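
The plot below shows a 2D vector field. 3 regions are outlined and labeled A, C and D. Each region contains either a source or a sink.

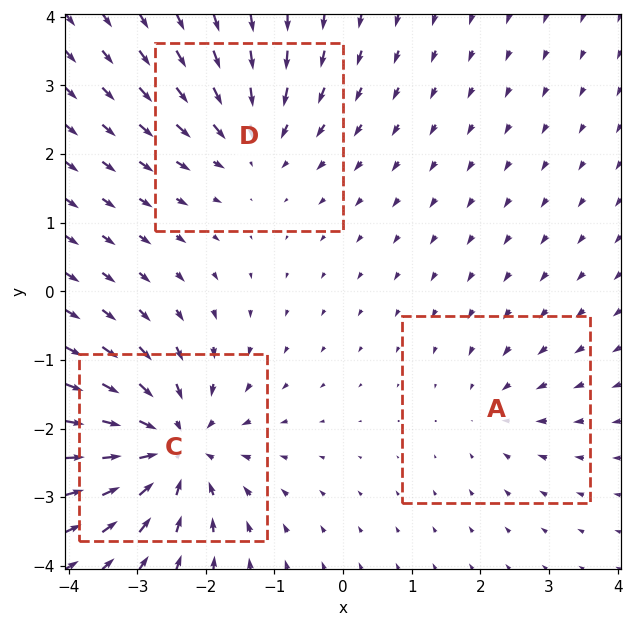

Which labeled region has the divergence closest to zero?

Divergence at each region's feature centre — A: about -2, C: about -5, D: about -3. Region A is closest to zero.

A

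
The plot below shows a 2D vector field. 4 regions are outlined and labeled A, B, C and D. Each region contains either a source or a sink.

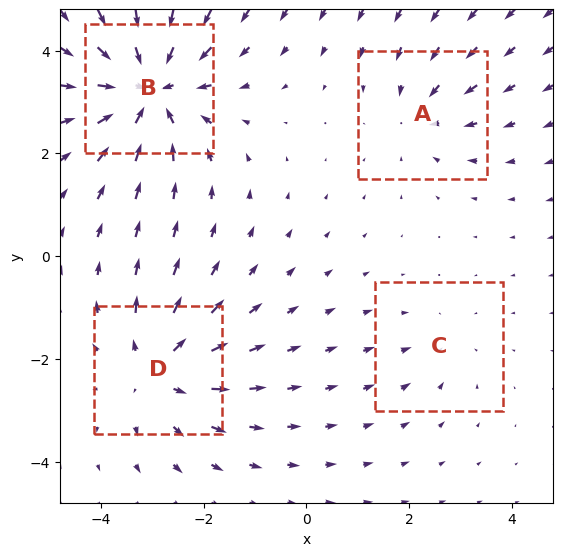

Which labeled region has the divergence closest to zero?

C

Divergence at each region's feature centre — A: about -3, B: about -6, C: about -2, D: about +4. Region C is closest to zero.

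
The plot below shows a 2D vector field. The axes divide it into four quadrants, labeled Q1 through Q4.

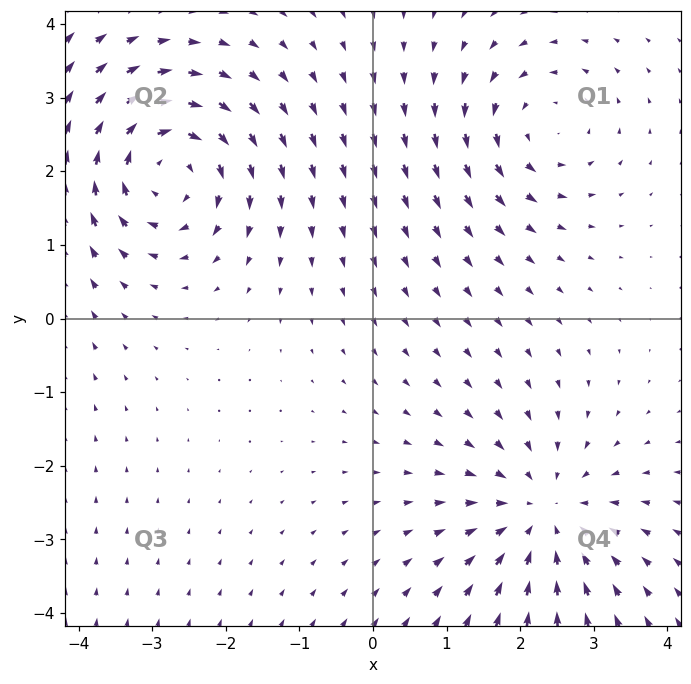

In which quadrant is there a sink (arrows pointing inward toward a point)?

Q4

The sink sits at approximately (2.3, -2.7), which lies in quadrant Q4. The divergence there is about -4, negative as expected for a sink.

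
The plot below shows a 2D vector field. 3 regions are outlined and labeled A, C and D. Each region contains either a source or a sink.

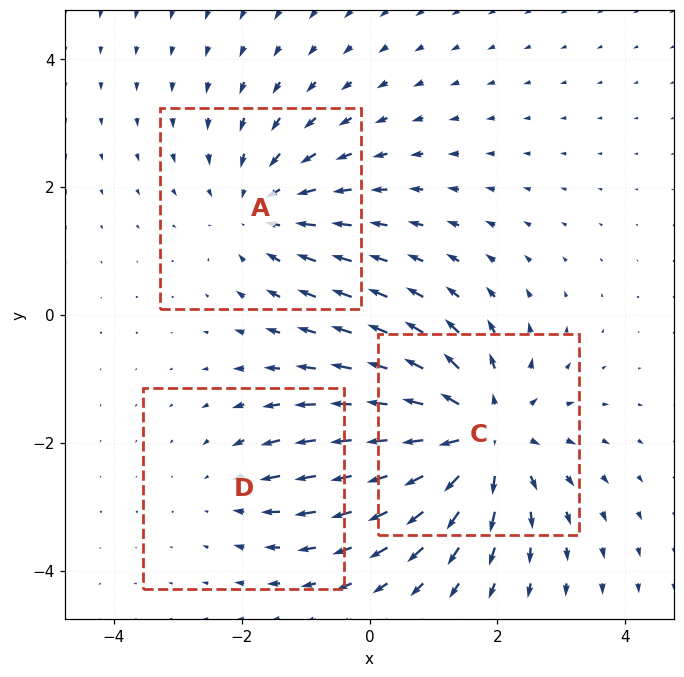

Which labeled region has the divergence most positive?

C

Divergence at each region's feature centre — A: about -3, C: about +4, D: about -2. Region C is most positive.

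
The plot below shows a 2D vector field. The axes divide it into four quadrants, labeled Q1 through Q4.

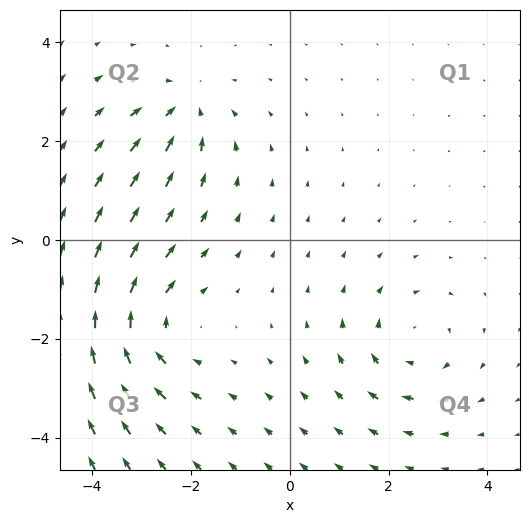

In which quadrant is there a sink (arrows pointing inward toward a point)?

The sink sits at approximately (-2.1, 2.7), which lies in quadrant Q2. The divergence there is about -3, negative as expected for a sink.

Q2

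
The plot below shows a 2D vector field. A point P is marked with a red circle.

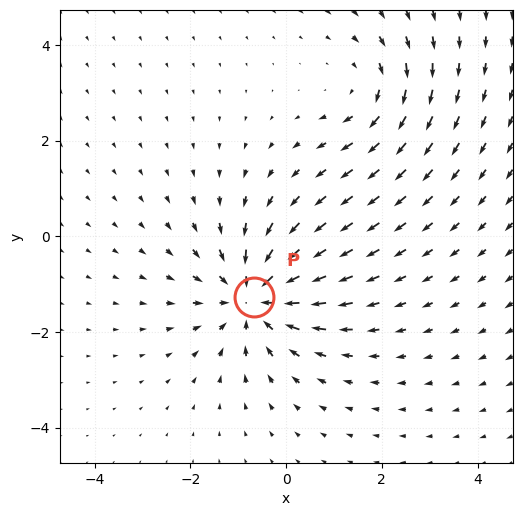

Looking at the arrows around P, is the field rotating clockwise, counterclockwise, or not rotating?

Near P at (-0.7, -1.3) the arrows show no circulation. The curl there is ≈0.

not rotating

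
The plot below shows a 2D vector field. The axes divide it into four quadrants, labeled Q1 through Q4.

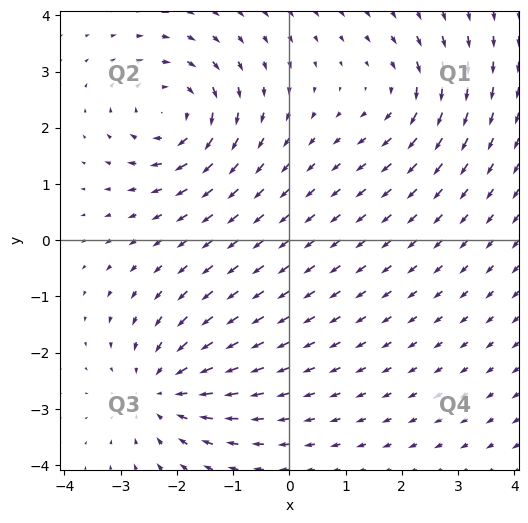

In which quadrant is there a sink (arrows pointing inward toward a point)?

Q3

The sink sits at approximately (-2.3, -2.7), which lies in quadrant Q3. The divergence there is about -4, negative as expected for a sink.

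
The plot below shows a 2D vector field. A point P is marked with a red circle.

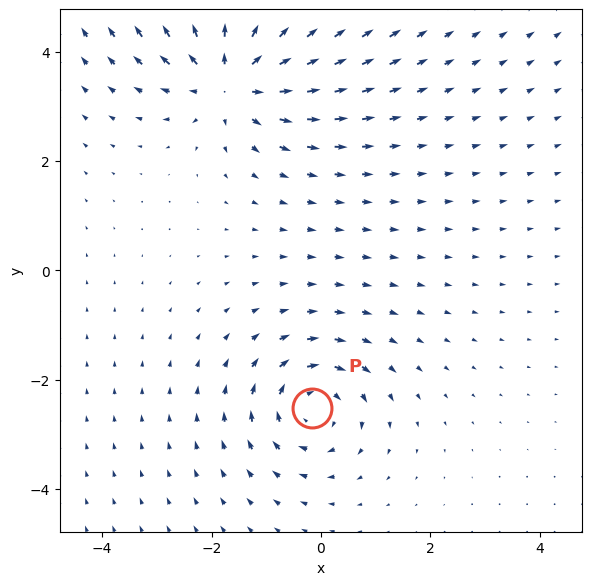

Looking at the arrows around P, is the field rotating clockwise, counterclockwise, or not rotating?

Near P at (-0.2, -2.5) the arrows circulate clockwise. The curl (z-component) there is about -3; negative curl means clockwise rotation.

clockwise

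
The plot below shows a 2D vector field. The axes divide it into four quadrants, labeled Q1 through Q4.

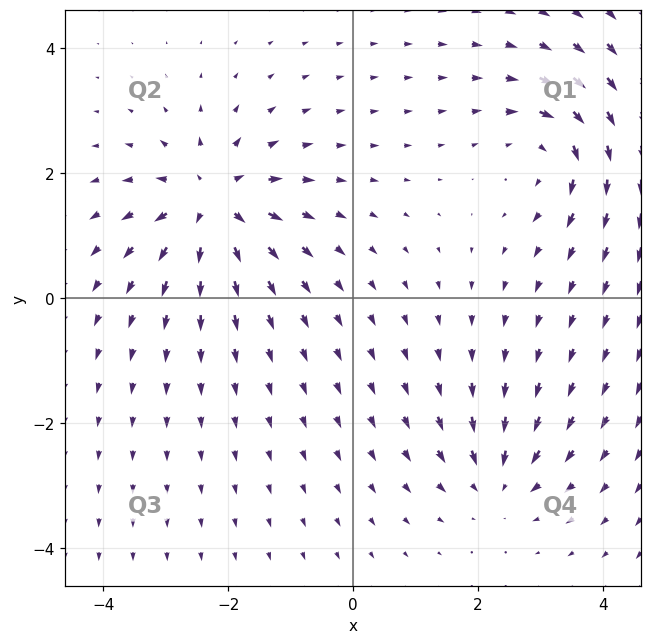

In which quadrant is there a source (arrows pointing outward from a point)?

Q2

The source sits at approximately (-2.3, 1.5), which lies in quadrant Q2. The divergence there is about +6, positive as expected for a source.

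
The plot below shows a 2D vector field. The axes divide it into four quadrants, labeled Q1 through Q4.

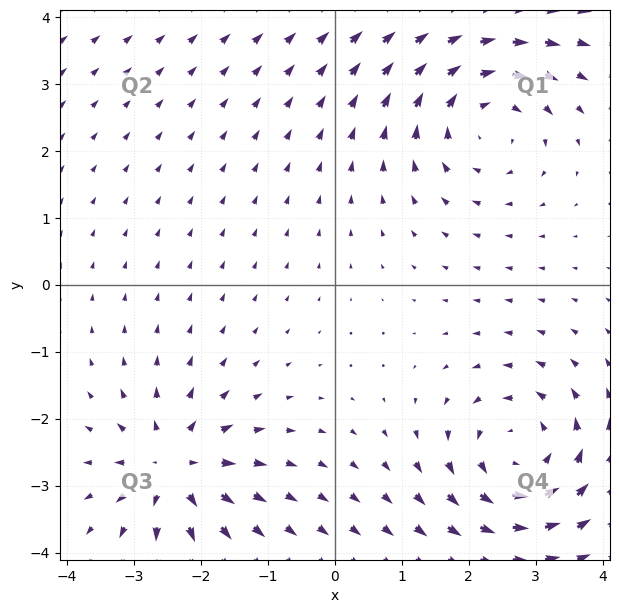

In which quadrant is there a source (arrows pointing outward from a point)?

The source sits at approximately (-2.4, -2.7), which lies in quadrant Q3. The divergence there is about +5, positive as expected for a source.

Q3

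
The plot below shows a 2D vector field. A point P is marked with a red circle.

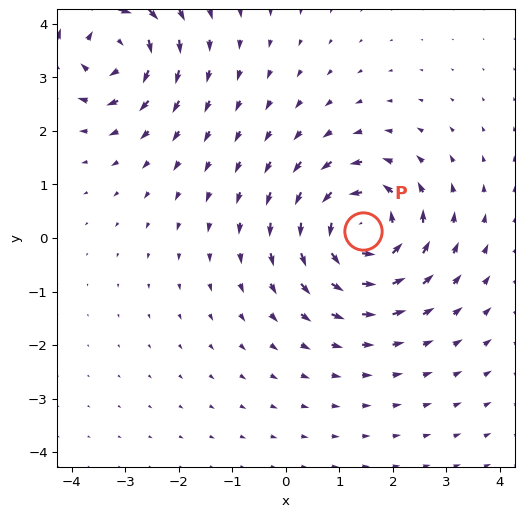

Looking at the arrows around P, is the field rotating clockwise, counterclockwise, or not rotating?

counterclockwise

Near P at (1.4, 0.1) the arrows circulate counterclockwise. The curl (z-component) there is about +4; positive curl means counterclockwise rotation.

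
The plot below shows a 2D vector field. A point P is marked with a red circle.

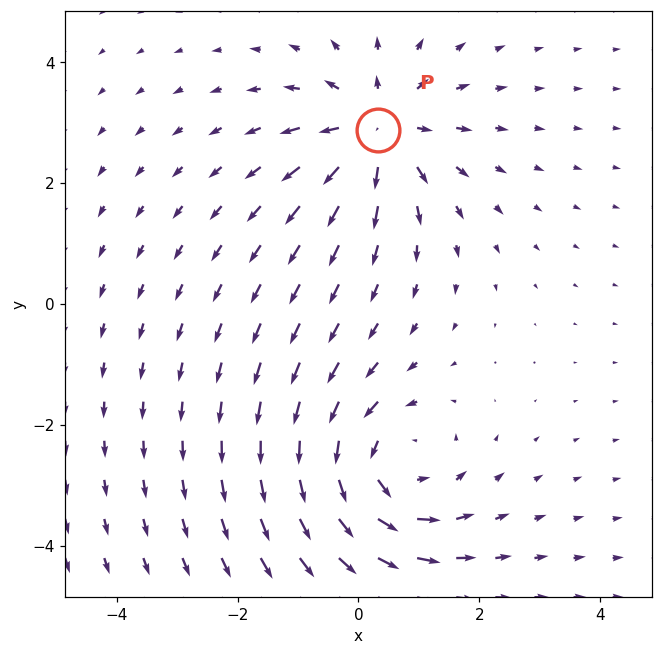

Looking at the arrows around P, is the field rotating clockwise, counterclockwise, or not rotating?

Near P at (0.3, 2.9) the arrows show no circulation. The curl there is ≈0.

not rotating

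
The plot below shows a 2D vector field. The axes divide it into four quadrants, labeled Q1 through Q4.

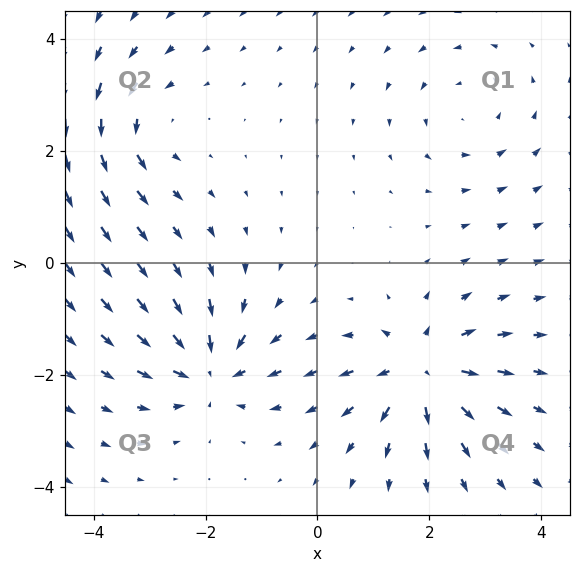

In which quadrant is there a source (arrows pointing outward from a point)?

Q4

The source sits at approximately (1.9, -1.9), which lies in quadrant Q4. The divergence there is about +5, positive as expected for a source.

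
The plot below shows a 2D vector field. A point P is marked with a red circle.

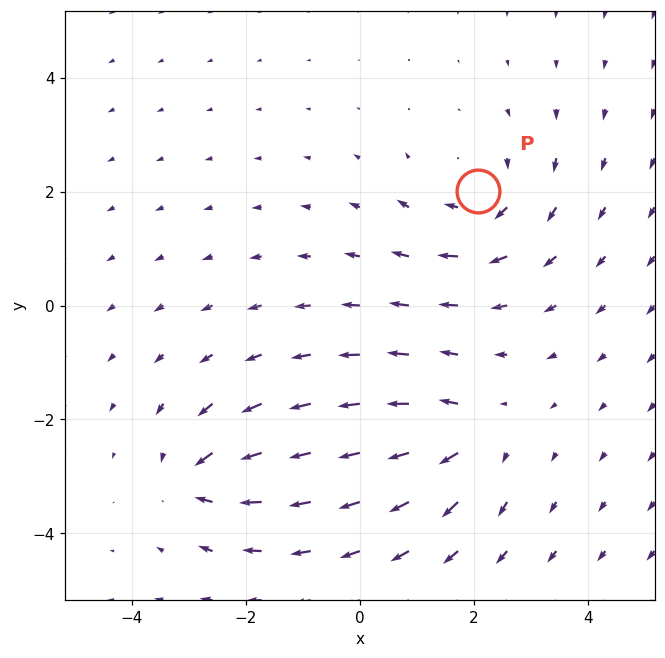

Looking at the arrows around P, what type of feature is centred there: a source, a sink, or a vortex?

vortex

At P (2.1, 2.0) the arrows circulate clockwise. Divergence ≈0, curl about -3 — near-zero divergence with nonzero curl is a vortex.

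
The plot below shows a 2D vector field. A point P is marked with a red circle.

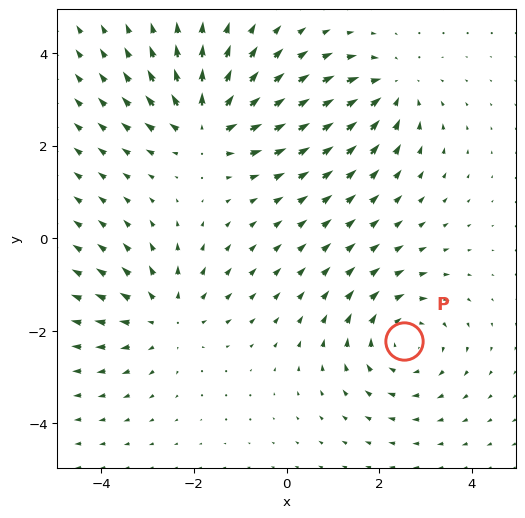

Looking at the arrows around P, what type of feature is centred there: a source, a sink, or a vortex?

At P (2.5, -2.2) the arrows circulate clockwise. Divergence ≈0, curl about -3 — near-zero divergence with nonzero curl is a vortex.

vortex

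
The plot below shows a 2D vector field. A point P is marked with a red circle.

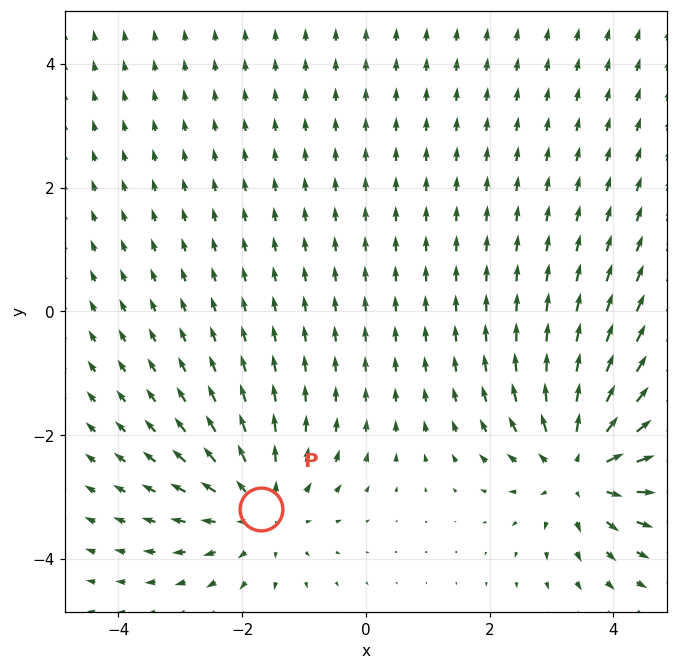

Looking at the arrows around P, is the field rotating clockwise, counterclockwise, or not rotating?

not rotating

Near P at (-1.7, -3.2) the arrows show no circulation. The curl there is ≈0.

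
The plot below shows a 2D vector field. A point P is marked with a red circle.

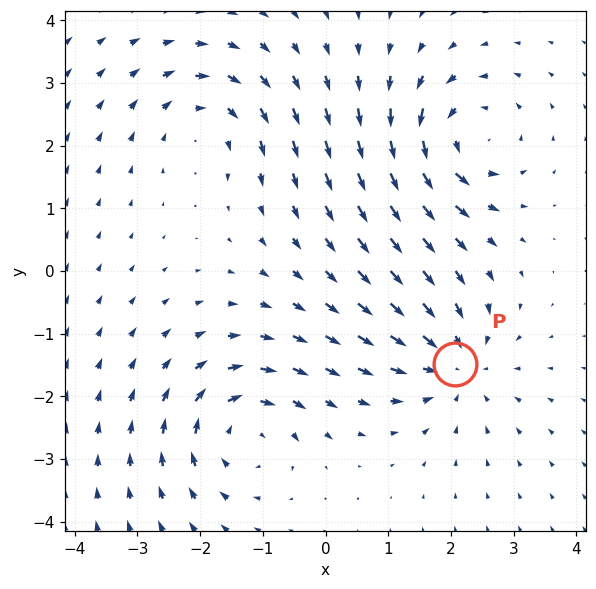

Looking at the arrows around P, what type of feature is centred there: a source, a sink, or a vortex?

sink

At P (2.1, -1.5) the arrows converge inward. Divergence about -5, curl ≈0 — negative divergence with near-zero curl is a sink.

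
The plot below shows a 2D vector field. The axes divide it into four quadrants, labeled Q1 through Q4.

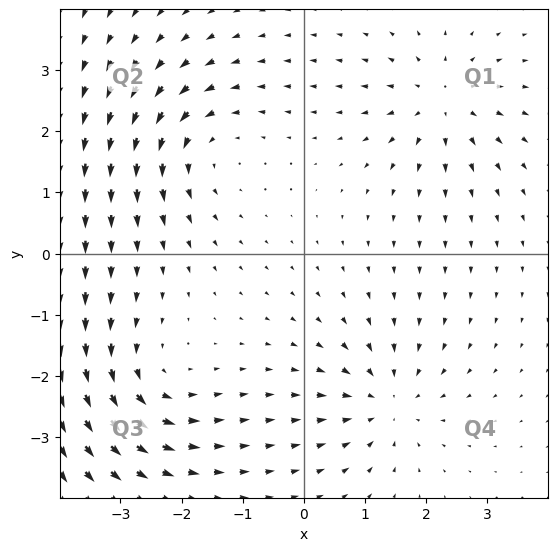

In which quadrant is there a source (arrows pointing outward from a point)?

Q1

The source sits at approximately (2.3, 2.5), which lies in quadrant Q1. The divergence there is about +5, positive as expected for a source.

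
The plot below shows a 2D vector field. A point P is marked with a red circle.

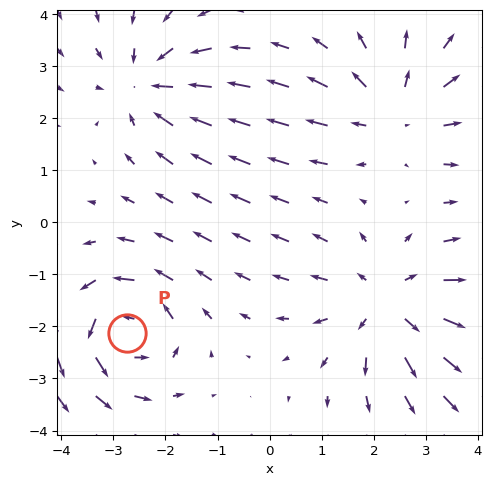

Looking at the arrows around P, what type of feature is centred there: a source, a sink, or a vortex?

vortex

At P (-2.7, -2.1) the arrows circulate counterclockwise. Divergence ≈0, curl about +5 — near-zero divergence with nonzero curl is a vortex.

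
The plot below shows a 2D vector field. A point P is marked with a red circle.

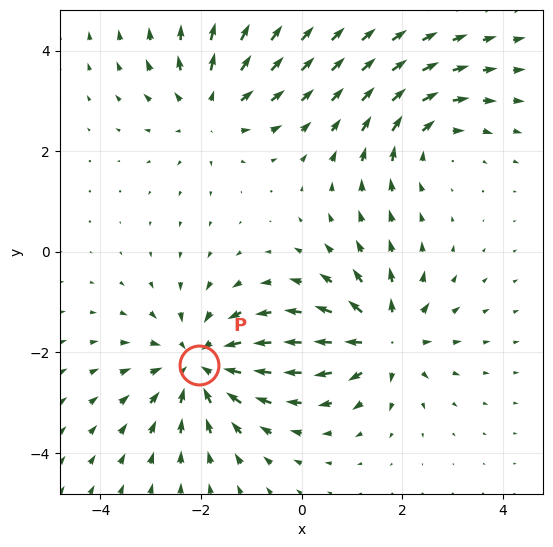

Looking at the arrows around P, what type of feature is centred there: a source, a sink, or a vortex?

At P (-2.0, -2.2) the arrows converge inward. Divergence about -4, curl ≈0 — negative divergence with near-zero curl is a sink.

sink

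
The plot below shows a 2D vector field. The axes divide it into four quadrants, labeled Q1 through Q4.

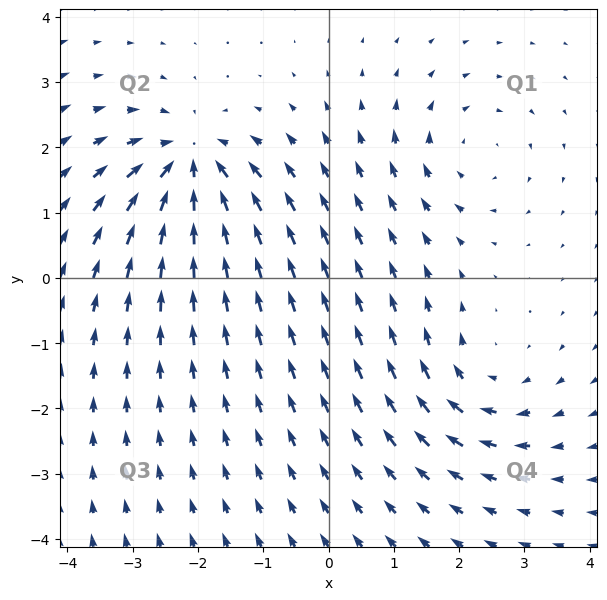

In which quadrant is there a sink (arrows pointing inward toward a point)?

Q2

The sink sits at approximately (-2.1, 1.7), which lies in quadrant Q2. The divergence there is about -5, negative as expected for a sink.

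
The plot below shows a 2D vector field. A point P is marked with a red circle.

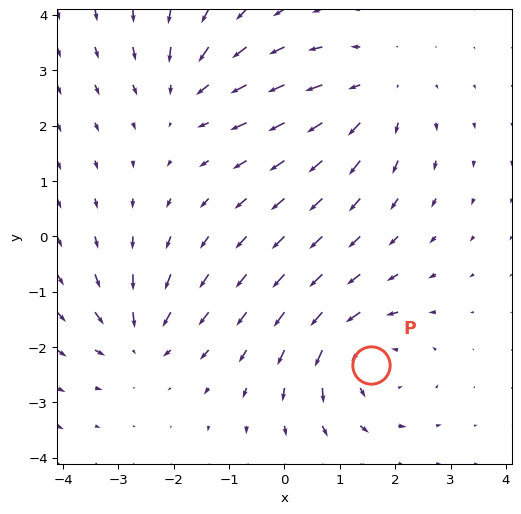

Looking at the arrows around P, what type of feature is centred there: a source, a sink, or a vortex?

At P (1.6, -2.3) the arrows circulate counterclockwise. Divergence ≈0, curl about +5 — near-zero divergence with nonzero curl is a vortex.

vortex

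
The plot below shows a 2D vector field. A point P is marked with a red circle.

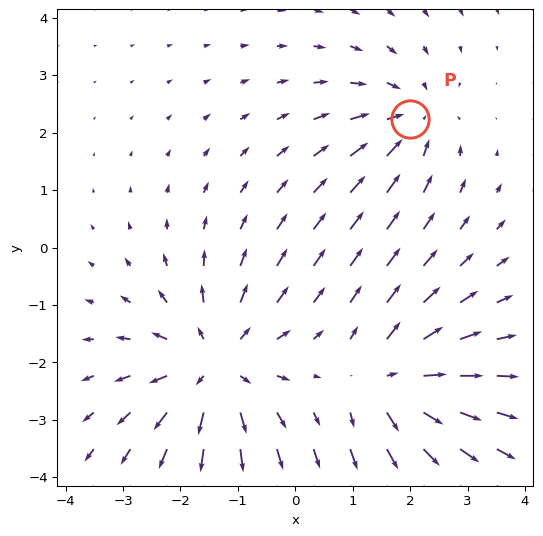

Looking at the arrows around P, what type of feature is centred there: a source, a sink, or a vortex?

At P (2.0, 2.2) the arrows converge inward. Divergence about -3, curl ≈0 — negative divergence with near-zero curl is a sink.

sink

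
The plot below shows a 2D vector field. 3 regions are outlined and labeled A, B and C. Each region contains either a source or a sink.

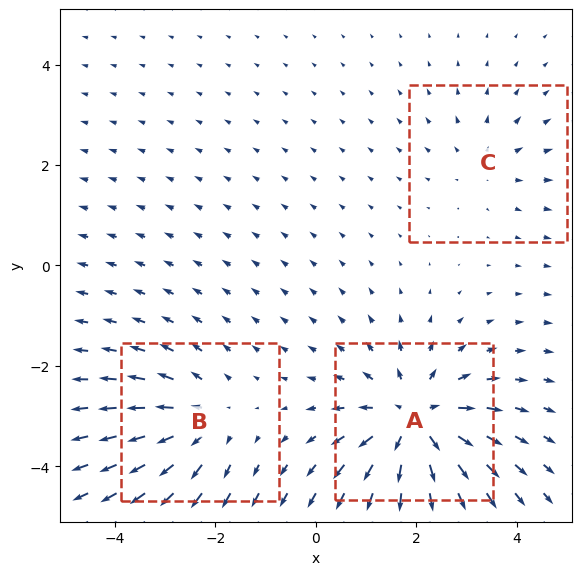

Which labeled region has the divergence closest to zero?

C

Divergence at each region's feature centre — A: about +5, B: about +3, C: about +2. Region C is closest to zero.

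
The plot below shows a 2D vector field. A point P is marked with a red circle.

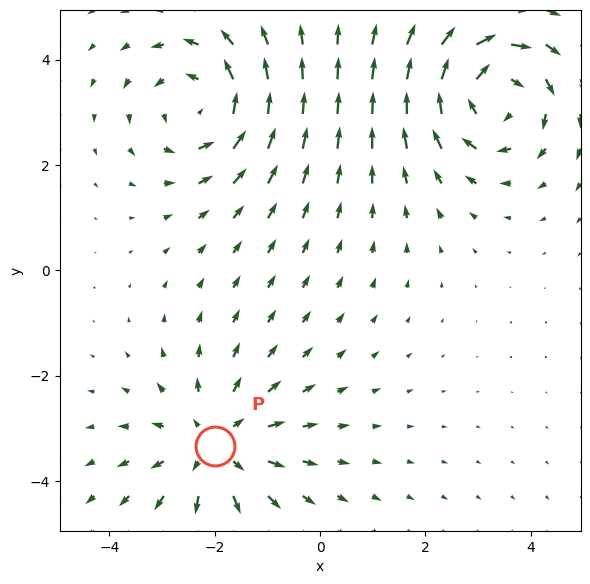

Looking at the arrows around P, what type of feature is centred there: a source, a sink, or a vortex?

At P (-2.0, -3.3) the arrows spread outward. Divergence about +3, curl ≈0 — positive divergence with near-zero curl is a source.

source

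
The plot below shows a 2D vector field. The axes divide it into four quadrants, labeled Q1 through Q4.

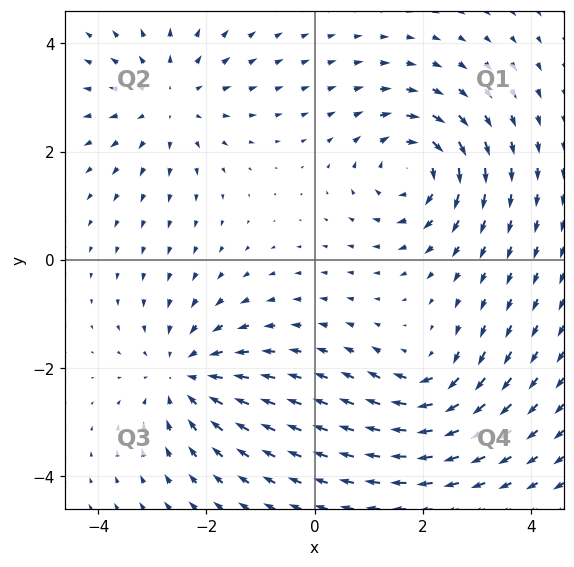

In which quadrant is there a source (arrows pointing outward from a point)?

The source sits at approximately (-2.7, 2.9), which lies in quadrant Q2. The divergence there is about +4, positive as expected for a source.

Q2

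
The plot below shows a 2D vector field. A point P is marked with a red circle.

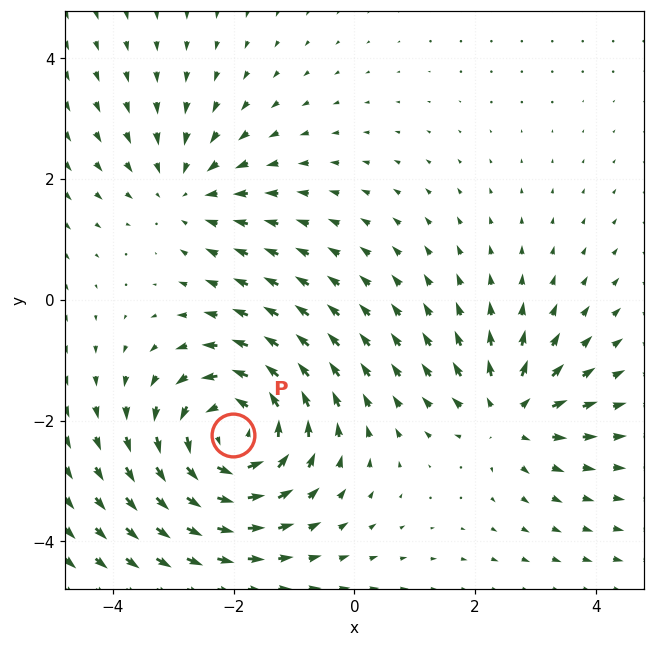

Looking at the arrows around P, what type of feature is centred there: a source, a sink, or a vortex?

At P (-2.0, -2.2) the arrows circulate counterclockwise. Divergence ≈0, curl about +5 — near-zero divergence with nonzero curl is a vortex.

vortex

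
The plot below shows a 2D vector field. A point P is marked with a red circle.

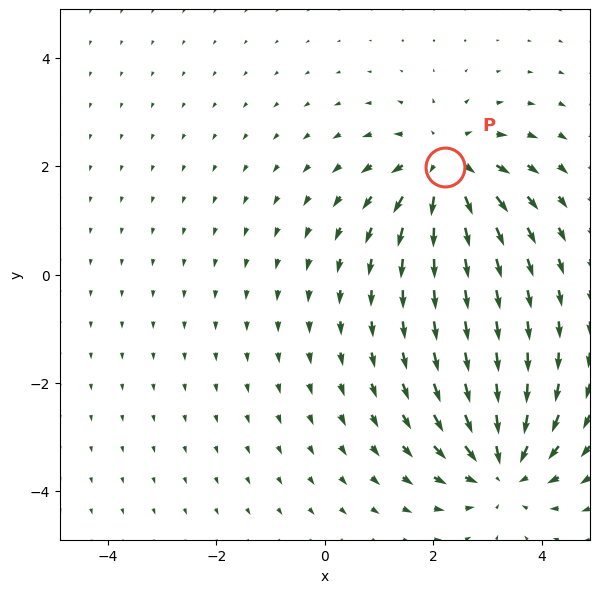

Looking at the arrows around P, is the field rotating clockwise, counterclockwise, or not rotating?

Near P at (2.2, 2.0) the arrows show no circulation. The curl there is ≈0.

not rotating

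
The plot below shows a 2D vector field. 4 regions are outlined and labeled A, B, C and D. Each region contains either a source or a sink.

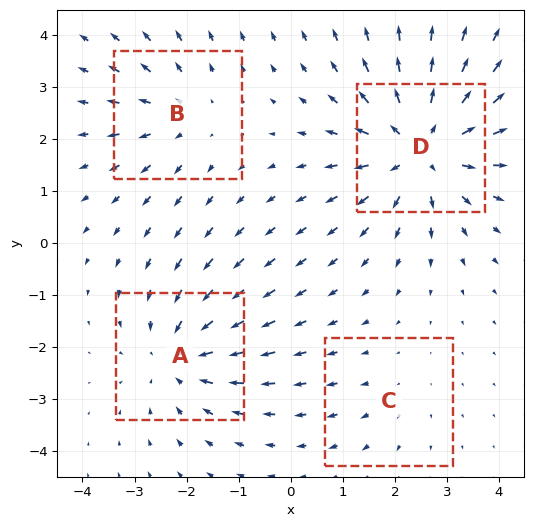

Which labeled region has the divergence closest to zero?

Divergence at each region's feature centre — A: about -4, B: about +3, C: about +2, D: about +6. Region C is closest to zero.

C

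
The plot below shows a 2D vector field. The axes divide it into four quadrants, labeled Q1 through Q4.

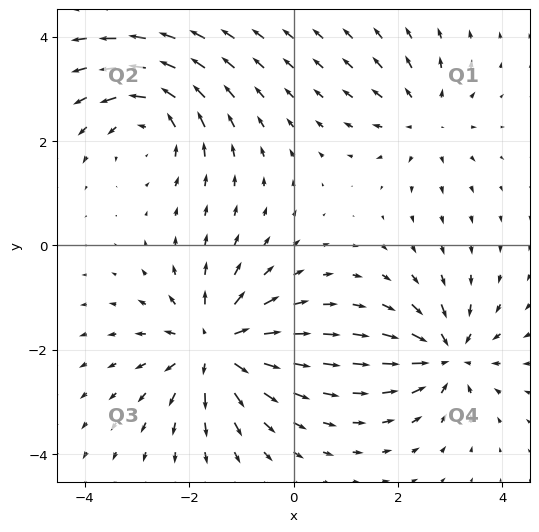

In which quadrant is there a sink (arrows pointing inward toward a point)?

Q4

The sink sits at approximately (2.9, -2.1), which lies in quadrant Q4. The divergence there is about -5, negative as expected for a sink.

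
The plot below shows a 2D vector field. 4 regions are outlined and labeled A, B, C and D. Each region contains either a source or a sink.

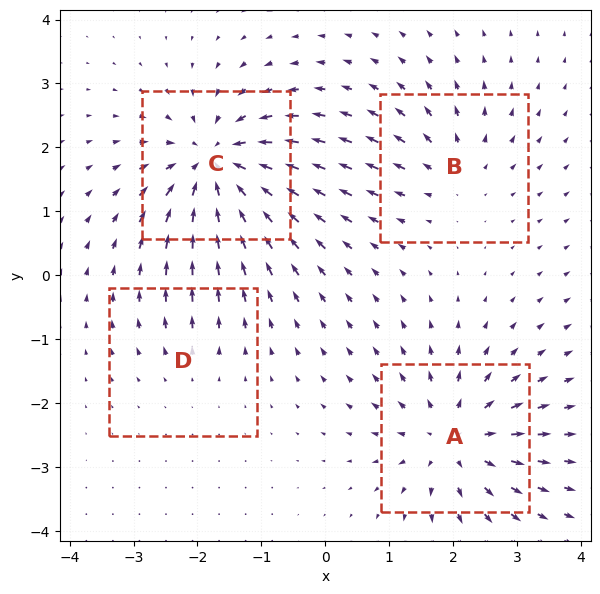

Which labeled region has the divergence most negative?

Divergence at each region's feature centre — A: about +6, B: about +4, C: about -8, D: about +2. Region C is most negative.

C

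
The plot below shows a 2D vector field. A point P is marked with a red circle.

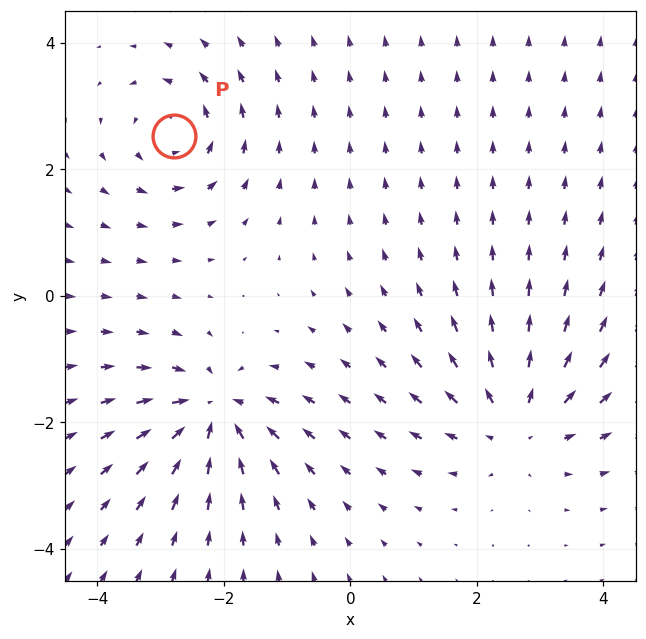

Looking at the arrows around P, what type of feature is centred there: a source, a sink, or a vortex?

vortex

At P (-2.8, 2.5) the arrows circulate counterclockwise. Divergence ≈0, curl about +5 — near-zero divergence with nonzero curl is a vortex.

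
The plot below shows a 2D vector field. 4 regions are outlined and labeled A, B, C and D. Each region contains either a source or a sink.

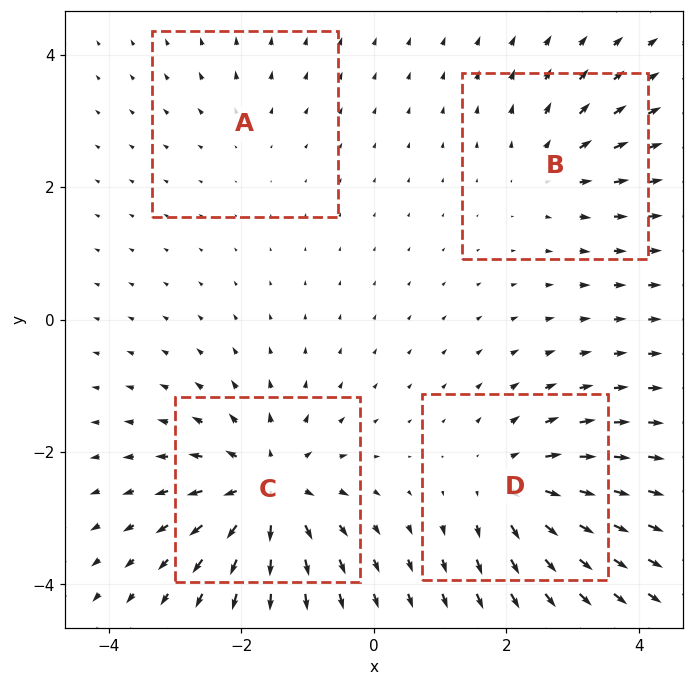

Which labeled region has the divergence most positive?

C

Divergence at each region's feature centre — A: about +2, B: about +4, C: about +7, D: about +6. Region C is most positive.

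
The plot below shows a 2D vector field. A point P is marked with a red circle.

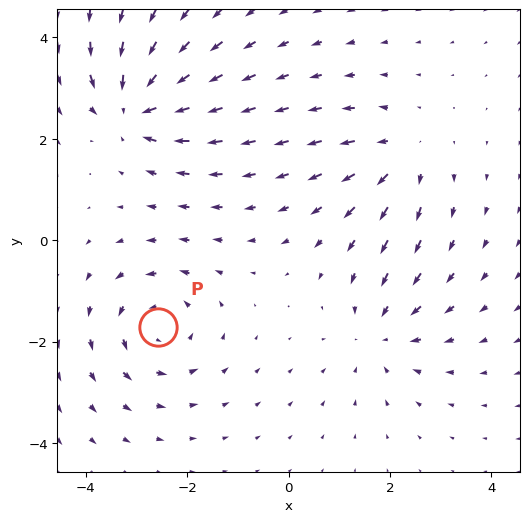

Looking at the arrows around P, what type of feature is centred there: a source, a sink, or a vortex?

vortex

At P (-2.6, -1.7) the arrows circulate counterclockwise. Divergence ≈0, curl about +5 — near-zero divergence with nonzero curl is a vortex.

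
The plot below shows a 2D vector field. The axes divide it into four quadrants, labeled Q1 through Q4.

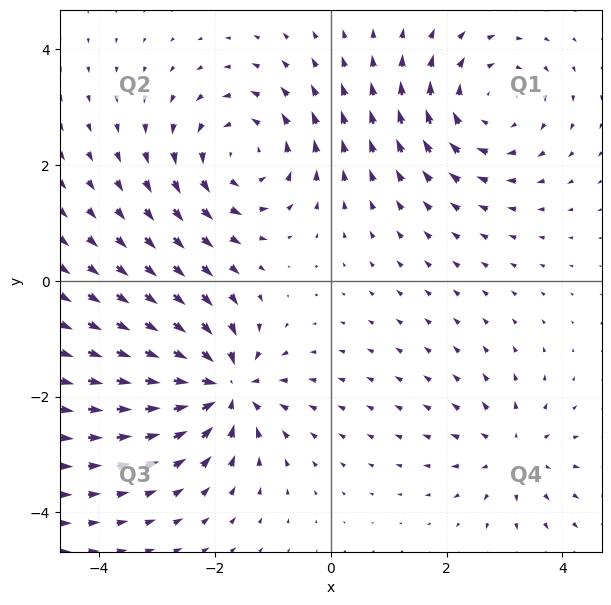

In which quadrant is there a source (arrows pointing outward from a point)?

The source sits at approximately (3.1, -3.0), which lies in quadrant Q4. The divergence there is about +4, positive as expected for a source.

Q4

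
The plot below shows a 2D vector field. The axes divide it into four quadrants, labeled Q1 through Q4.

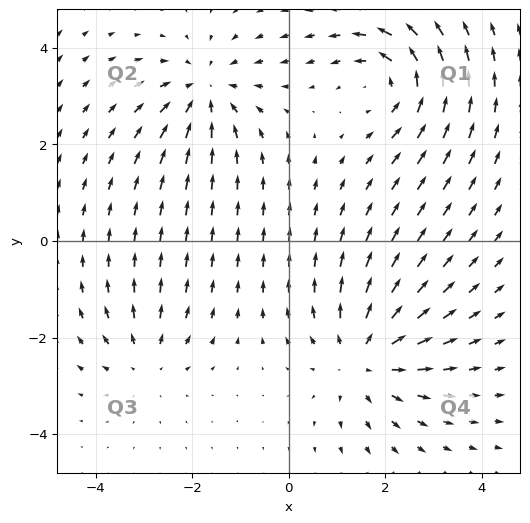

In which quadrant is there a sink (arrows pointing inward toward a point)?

Q2

The sink sits at approximately (-1.7, 3.1), which lies in quadrant Q2. The divergence there is about -4, negative as expected for a sink.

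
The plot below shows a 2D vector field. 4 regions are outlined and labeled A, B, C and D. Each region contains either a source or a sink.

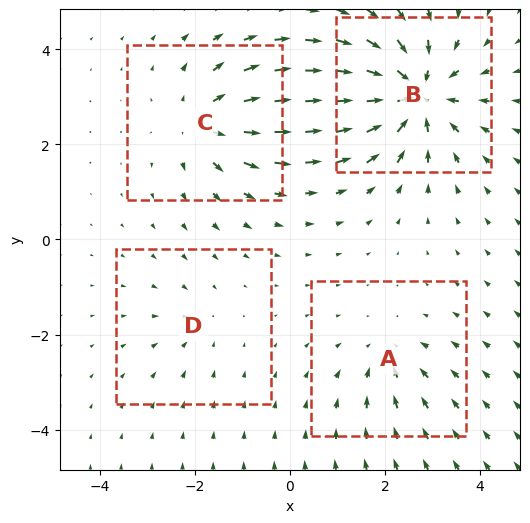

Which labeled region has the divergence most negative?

Divergence at each region's feature centre — A: about -3, B: about -8, C: about +5, D: about -2. Region B is most negative.

B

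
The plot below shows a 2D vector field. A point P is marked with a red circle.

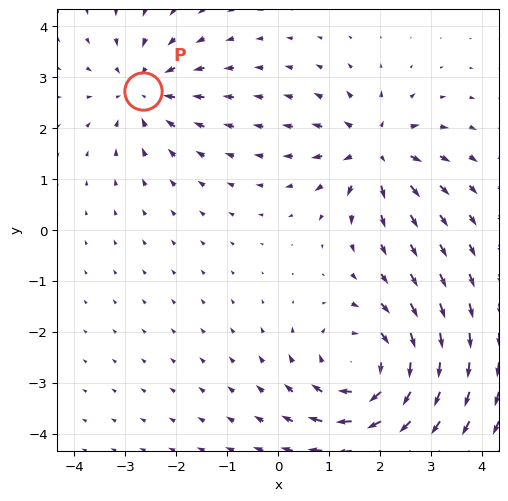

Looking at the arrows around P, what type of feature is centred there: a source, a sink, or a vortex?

sink

At P (-2.7, 2.7) the arrows converge inward. Divergence about -3, curl ≈0 — negative divergence with near-zero curl is a sink.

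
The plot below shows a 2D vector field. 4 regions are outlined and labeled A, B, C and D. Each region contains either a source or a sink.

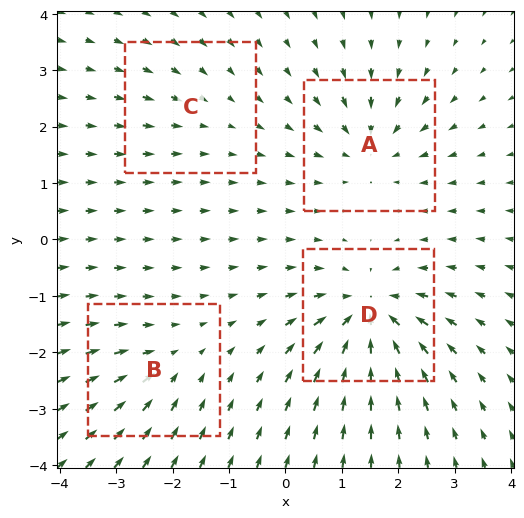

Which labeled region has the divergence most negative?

D

Divergence at each region's feature centre — A: about -6, B: about -4, C: about -2, D: about -9. Region D is most negative.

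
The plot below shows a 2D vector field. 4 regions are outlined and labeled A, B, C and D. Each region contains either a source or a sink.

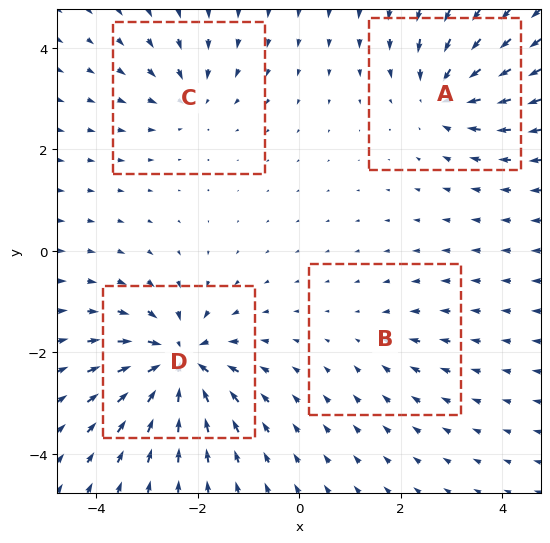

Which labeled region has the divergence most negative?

D

Divergence at each region's feature centre — A: about -6, B: about -2, C: about -4, D: about -9. Region D is most negative.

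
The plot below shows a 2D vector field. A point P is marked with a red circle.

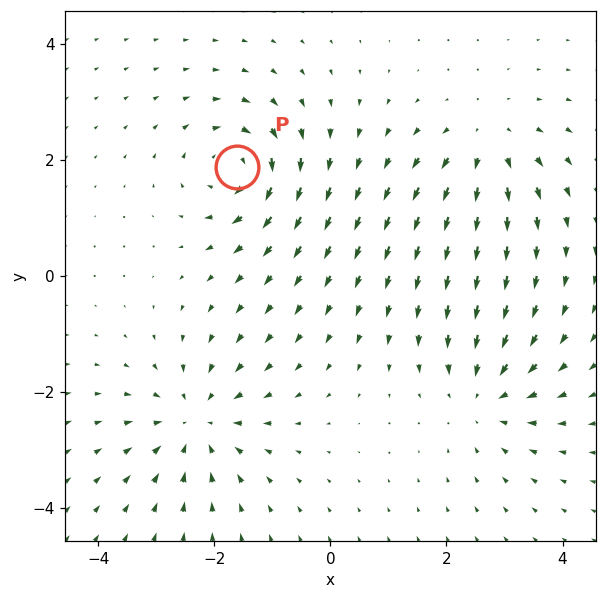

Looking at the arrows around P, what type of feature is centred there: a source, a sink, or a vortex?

vortex

At P (-1.6, 1.9) the arrows circulate clockwise. Divergence ≈0, curl about -5 — near-zero divergence with nonzero curl is a vortex.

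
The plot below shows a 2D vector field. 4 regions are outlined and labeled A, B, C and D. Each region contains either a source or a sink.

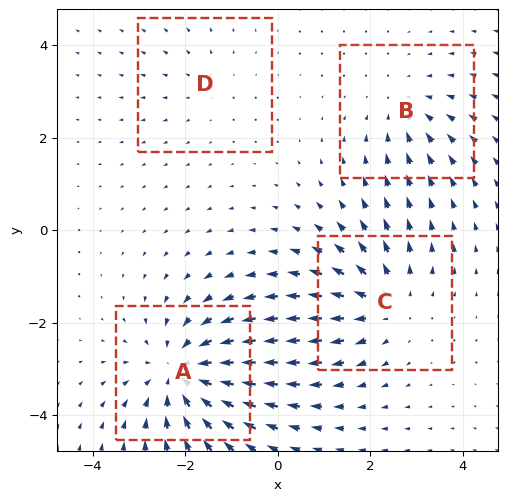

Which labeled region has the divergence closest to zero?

Divergence at each region's feature centre — A: about -6, B: about -3, C: about +4, D: about +2. Region D is closest to zero.

D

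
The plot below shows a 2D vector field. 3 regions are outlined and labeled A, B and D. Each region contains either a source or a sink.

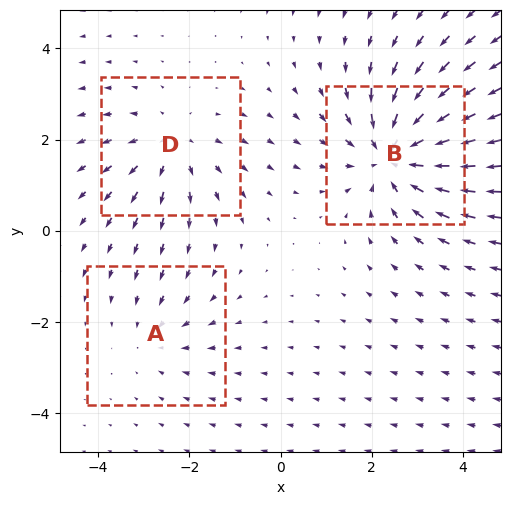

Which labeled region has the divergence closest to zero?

Divergence at each region's feature centre — A: about -2, B: about -5, D: about +3. Region A is closest to zero.

A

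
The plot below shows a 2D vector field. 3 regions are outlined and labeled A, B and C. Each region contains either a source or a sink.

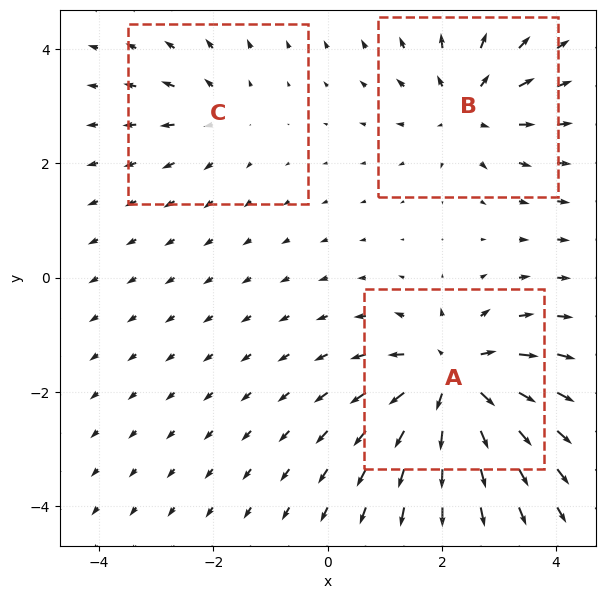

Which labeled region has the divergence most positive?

A

Divergence at each region's feature centre — A: about +6, B: about +4, C: about +2. Region A is most positive.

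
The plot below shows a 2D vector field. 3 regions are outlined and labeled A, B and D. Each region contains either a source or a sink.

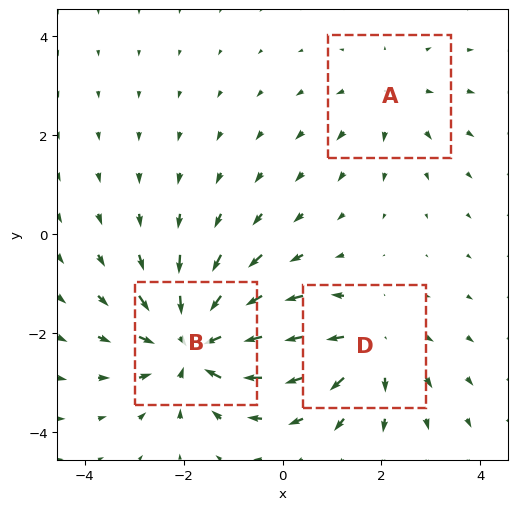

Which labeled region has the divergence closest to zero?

A

Divergence at each region's feature centre — A: about +2, B: about -4, D: about +3. Region A is closest to zero.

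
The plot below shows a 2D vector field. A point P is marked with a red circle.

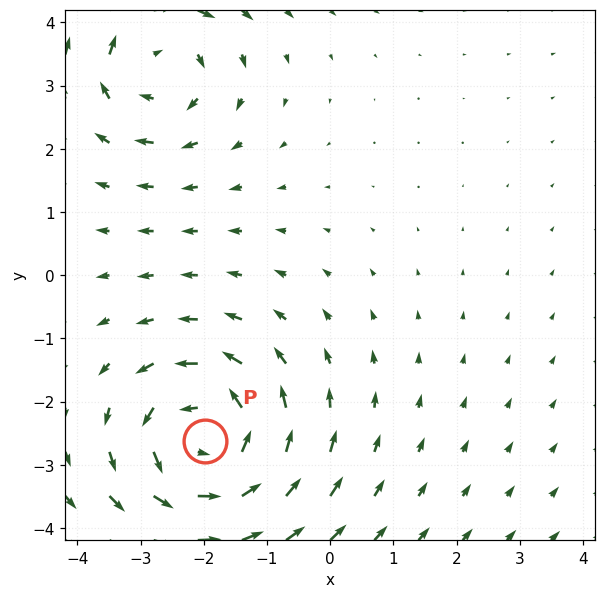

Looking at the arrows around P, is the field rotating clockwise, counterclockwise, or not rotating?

counterclockwise

Near P at (-2.0, -2.6) the arrows circulate counterclockwise. The curl (z-component) there is about +4; positive curl means counterclockwise rotation.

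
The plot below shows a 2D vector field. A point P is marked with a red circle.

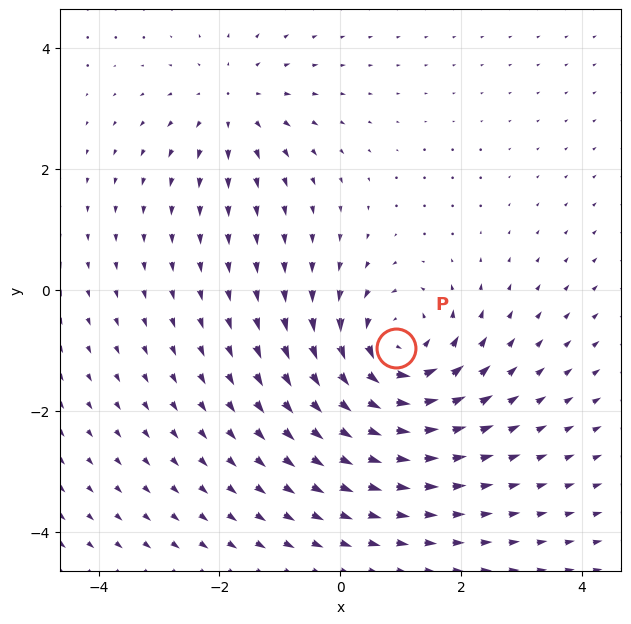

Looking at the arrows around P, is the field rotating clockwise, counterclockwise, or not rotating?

counterclockwise

Near P at (0.9, -1.0) the arrows circulate counterclockwise. The curl (z-component) there is about +5; positive curl means counterclockwise rotation.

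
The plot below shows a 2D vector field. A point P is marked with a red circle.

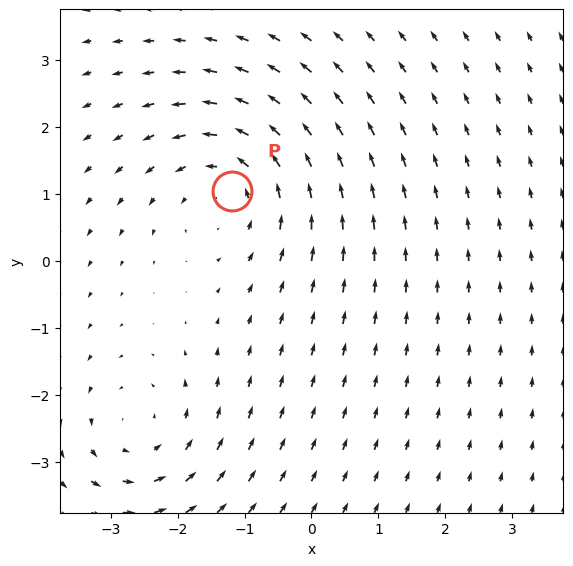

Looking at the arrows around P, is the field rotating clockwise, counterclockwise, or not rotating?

Near P at (-1.2, 1.0) the arrows circulate counterclockwise. The curl (z-component) there is about +3; positive curl means counterclockwise rotation.

counterclockwise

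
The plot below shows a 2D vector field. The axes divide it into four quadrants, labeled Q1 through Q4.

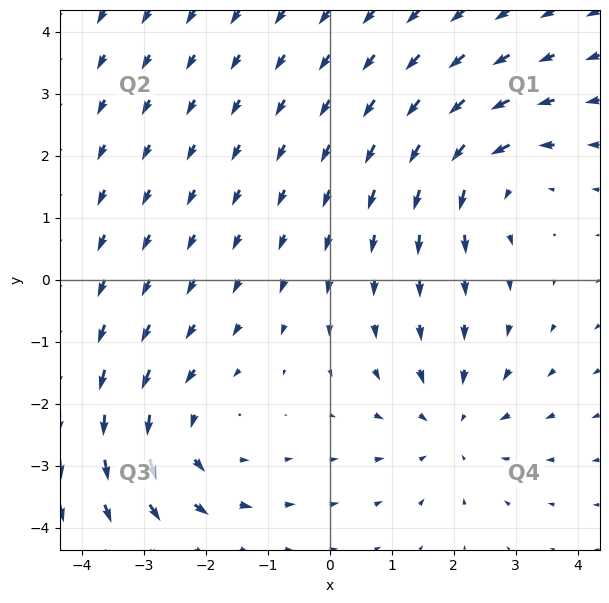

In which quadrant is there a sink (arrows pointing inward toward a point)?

The sink sits at approximately (2.0, -2.3), which lies in quadrant Q4. The divergence there is about -2, negative as expected for a sink.

Q4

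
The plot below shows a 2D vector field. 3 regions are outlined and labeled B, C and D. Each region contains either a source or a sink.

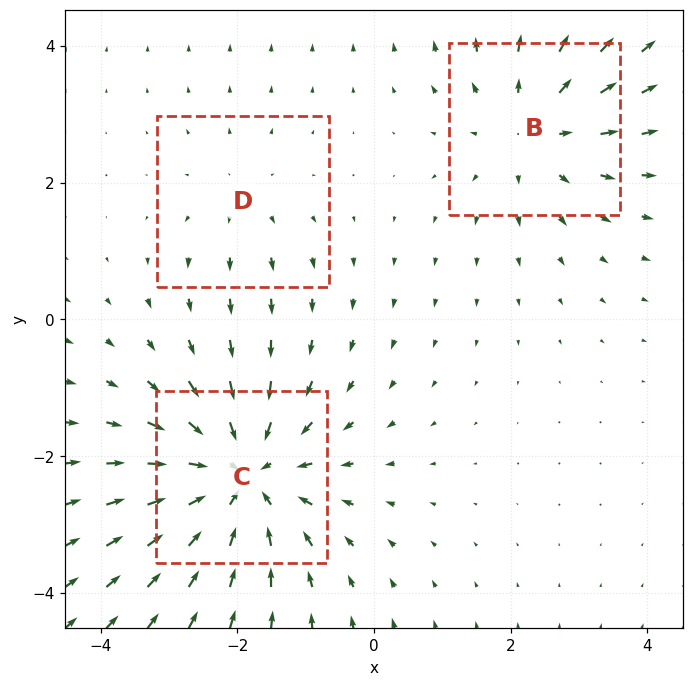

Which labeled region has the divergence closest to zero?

Divergence at each region's feature centre — B: about +3, C: about -4, D: about +2. Region D is closest to zero.

D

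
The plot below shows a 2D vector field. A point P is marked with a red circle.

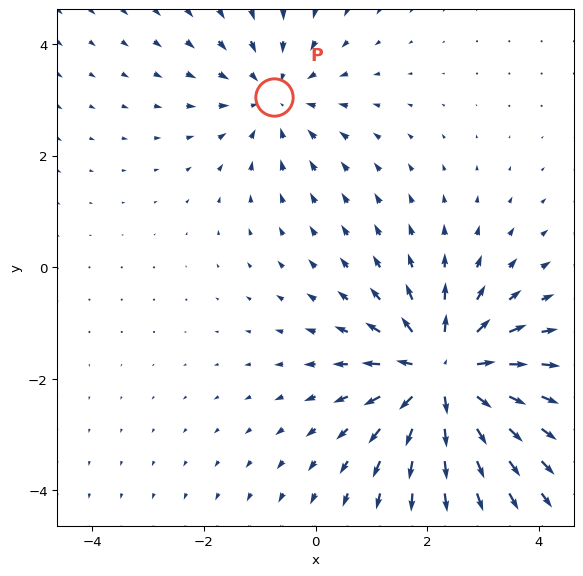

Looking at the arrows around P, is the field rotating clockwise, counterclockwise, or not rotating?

not rotating

Near P at (-0.7, 3.1) the arrows show no circulation. The curl there is ≈0.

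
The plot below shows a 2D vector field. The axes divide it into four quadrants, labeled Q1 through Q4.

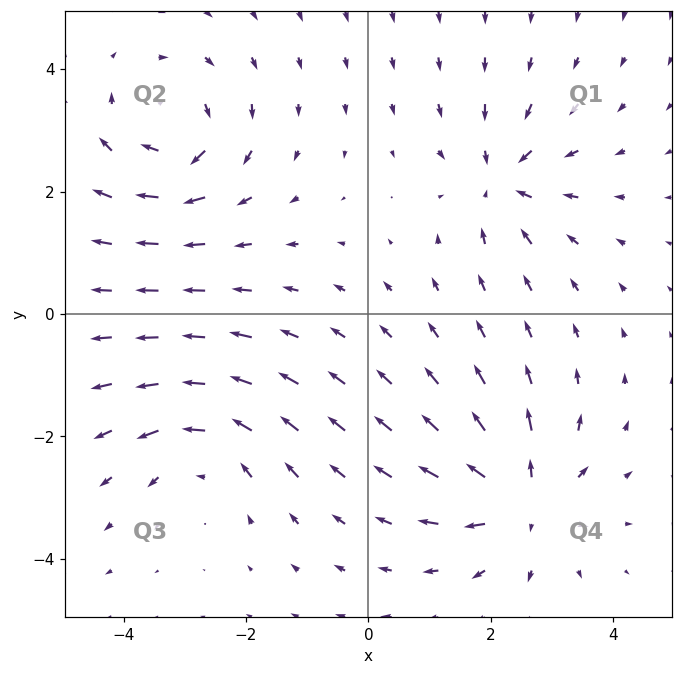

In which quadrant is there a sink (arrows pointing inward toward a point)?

Q1

The sink sits at approximately (2.2, 2.2), which lies in quadrant Q1. The divergence there is about -5, negative as expected for a sink.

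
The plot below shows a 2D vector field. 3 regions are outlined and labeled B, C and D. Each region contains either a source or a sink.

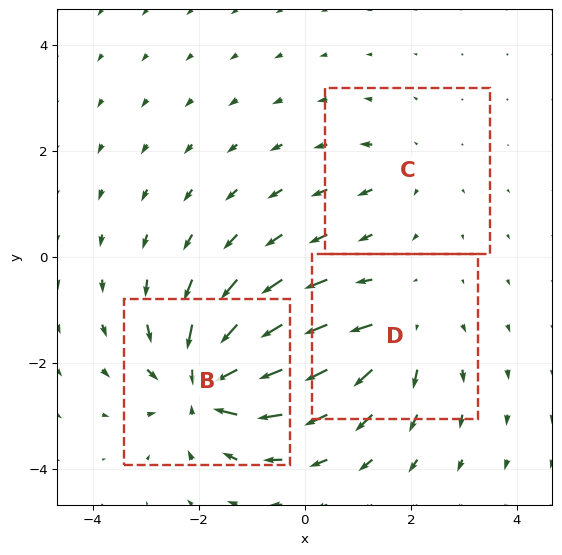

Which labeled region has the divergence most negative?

B

Divergence at each region's feature centre — B: about -5, C: about +2, D: about +3. Region B is most negative.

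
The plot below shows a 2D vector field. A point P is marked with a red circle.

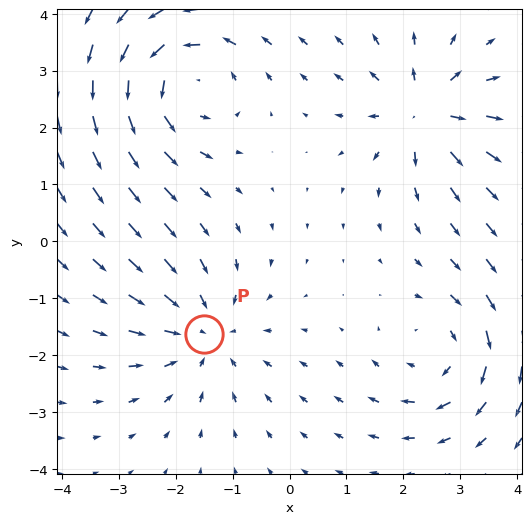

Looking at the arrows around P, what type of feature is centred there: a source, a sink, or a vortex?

At P (-1.5, -1.6) the arrows converge inward. Divergence about -4, curl ≈0 — negative divergence with near-zero curl is a sink.

sink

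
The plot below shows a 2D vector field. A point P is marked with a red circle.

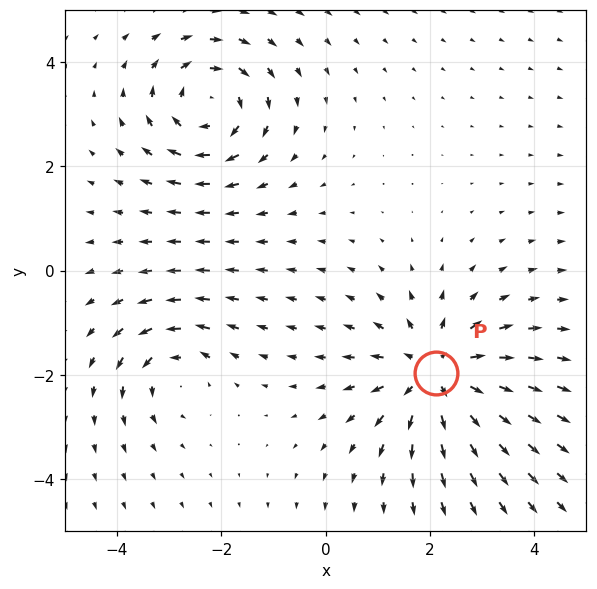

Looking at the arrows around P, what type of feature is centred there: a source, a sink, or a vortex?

At P (2.1, -2.0) the arrows spread outward. Divergence about +5, curl ≈0 — positive divergence with near-zero curl is a source.

source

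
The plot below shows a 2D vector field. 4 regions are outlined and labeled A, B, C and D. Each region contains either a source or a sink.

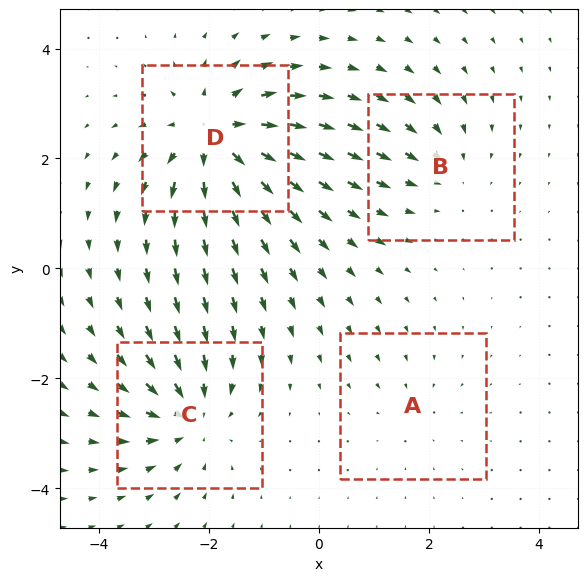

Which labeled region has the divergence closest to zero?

Divergence at each region's feature centre — A: about -2, B: about -3, C: about -5, D: about +7. Region A is closest to zero.

A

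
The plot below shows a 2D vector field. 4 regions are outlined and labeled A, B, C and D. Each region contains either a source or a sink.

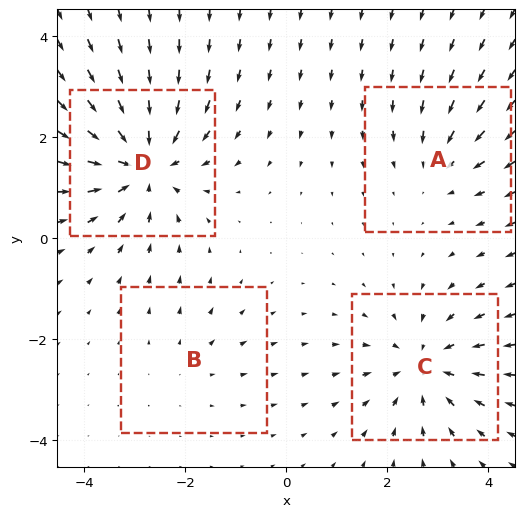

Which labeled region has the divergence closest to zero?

Divergence at each region's feature centre — A: about -3, B: about +2, C: about -5, D: about -6. Region B is closest to zero.

B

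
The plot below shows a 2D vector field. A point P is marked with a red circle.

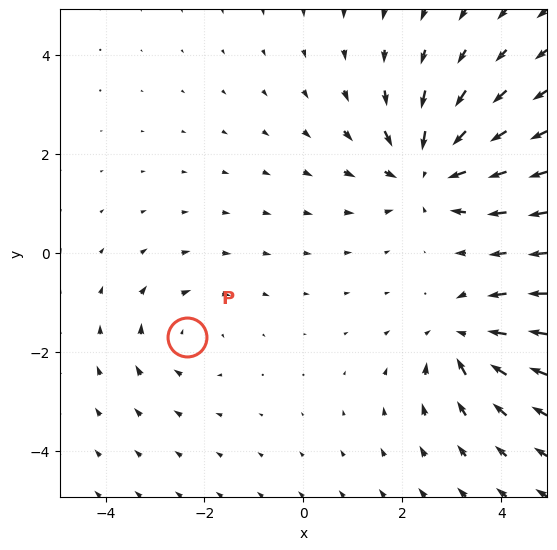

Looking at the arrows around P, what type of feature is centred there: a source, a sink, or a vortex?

vortex

At P (-2.3, -1.7) the arrows circulate clockwise. Divergence ≈0, curl about -3 — near-zero divergence with nonzero curl is a vortex.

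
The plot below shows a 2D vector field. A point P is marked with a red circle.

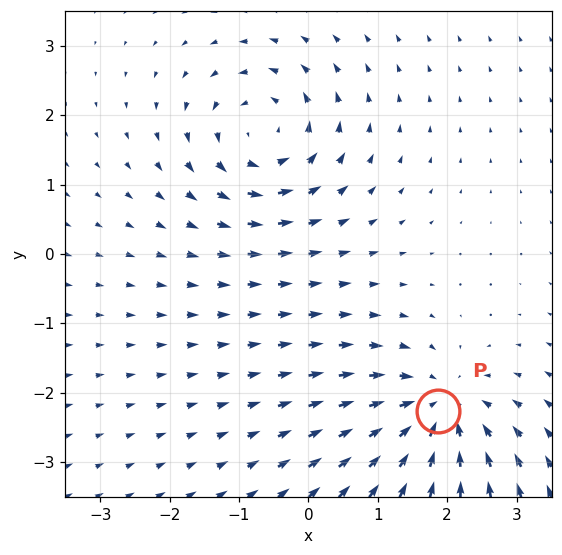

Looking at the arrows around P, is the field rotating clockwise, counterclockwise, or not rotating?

not rotating

Near P at (1.9, -2.3) the arrows show no circulation. The curl there is ≈0.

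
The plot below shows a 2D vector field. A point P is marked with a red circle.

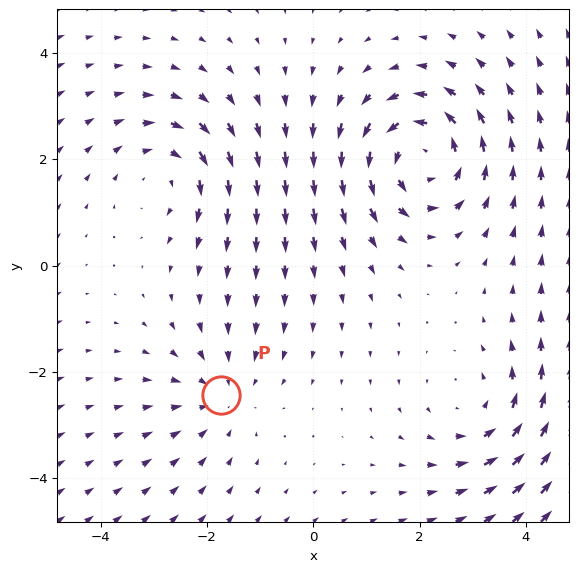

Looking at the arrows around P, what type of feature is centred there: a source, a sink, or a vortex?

sink

At P (-1.7, -2.4) the arrows converge inward. Divergence about -2, curl ≈0 — negative divergence with near-zero curl is a sink.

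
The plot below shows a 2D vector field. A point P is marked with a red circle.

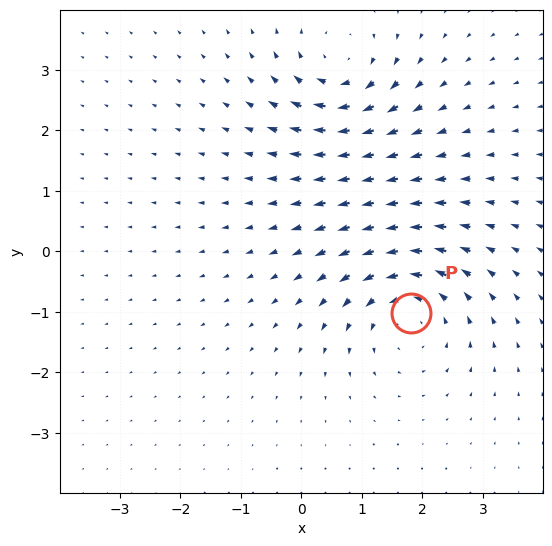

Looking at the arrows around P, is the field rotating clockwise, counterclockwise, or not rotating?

counterclockwise

Near P at (1.8, -1.0) the arrows circulate counterclockwise. The curl (z-component) there is about +5; positive curl means counterclockwise rotation.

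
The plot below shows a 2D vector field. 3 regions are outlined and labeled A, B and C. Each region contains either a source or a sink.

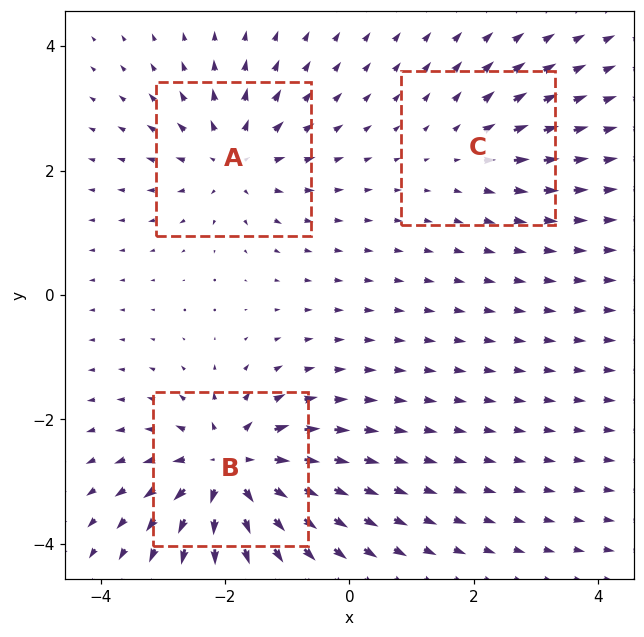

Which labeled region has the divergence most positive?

Divergence at each region's feature centre — A: about +4, B: about +6, C: about +2. Region B is most positive.

B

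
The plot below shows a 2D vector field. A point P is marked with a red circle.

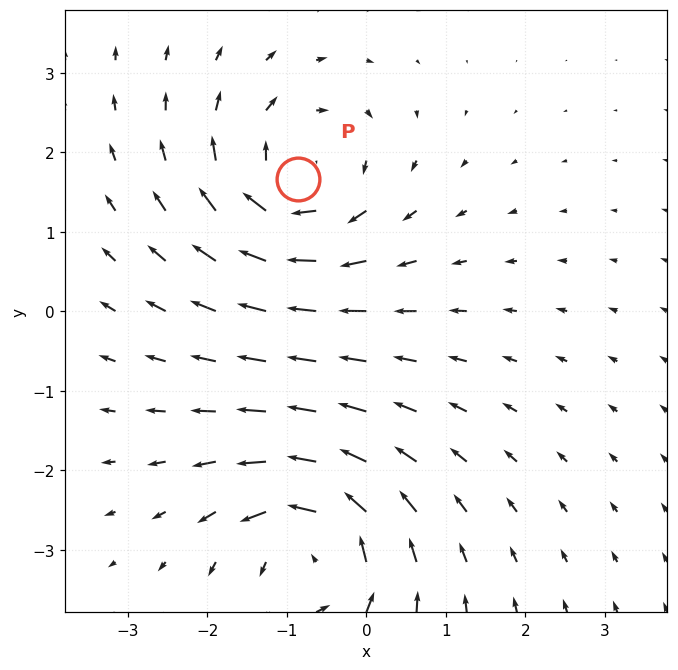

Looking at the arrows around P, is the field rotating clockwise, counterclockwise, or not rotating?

Near P at (-0.9, 1.7) the arrows circulate clockwise. The curl (z-component) there is about -4; negative curl means clockwise rotation.

clockwise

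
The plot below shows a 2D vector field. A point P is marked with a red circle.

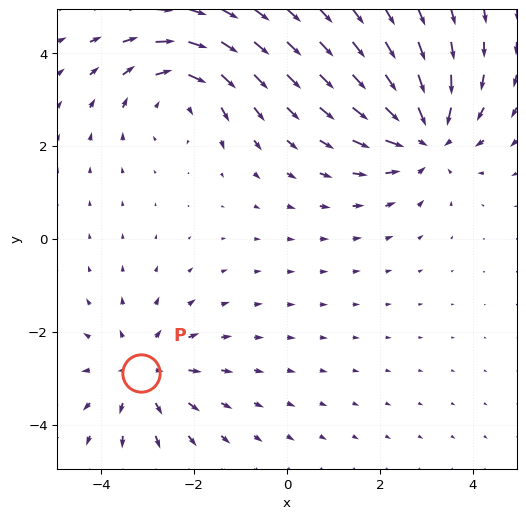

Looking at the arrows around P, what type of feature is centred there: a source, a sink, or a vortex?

At P (-3.1, -2.9) the arrows spread outward. Divergence about +3, curl ≈0 — positive divergence with near-zero curl is a source.

source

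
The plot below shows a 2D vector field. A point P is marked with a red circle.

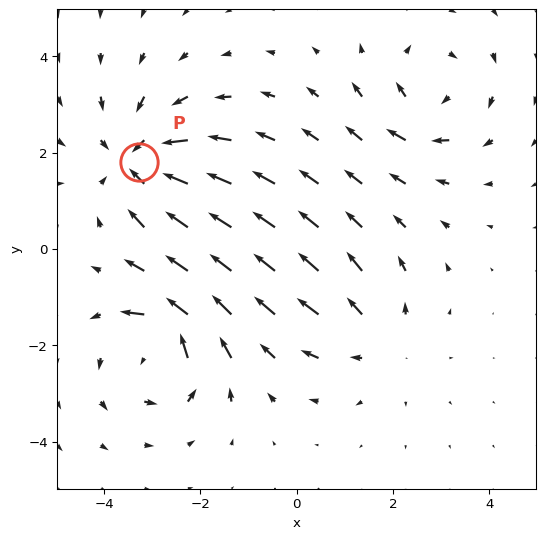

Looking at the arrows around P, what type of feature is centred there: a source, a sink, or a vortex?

At P (-3.3, 1.8) the arrows converge inward. Divergence about -4, curl ≈0 — negative divergence with near-zero curl is a sink.

sink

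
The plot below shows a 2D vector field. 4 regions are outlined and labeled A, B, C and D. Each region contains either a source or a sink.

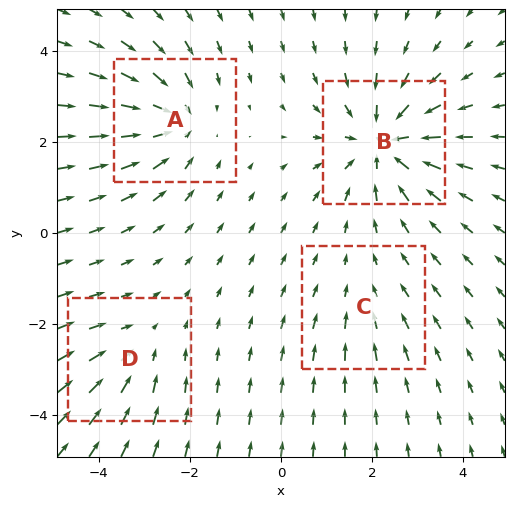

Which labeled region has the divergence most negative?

B

Divergence at each region's feature centre — A: about -5, B: about -6, C: about -2, D: about -3. Region B is most negative.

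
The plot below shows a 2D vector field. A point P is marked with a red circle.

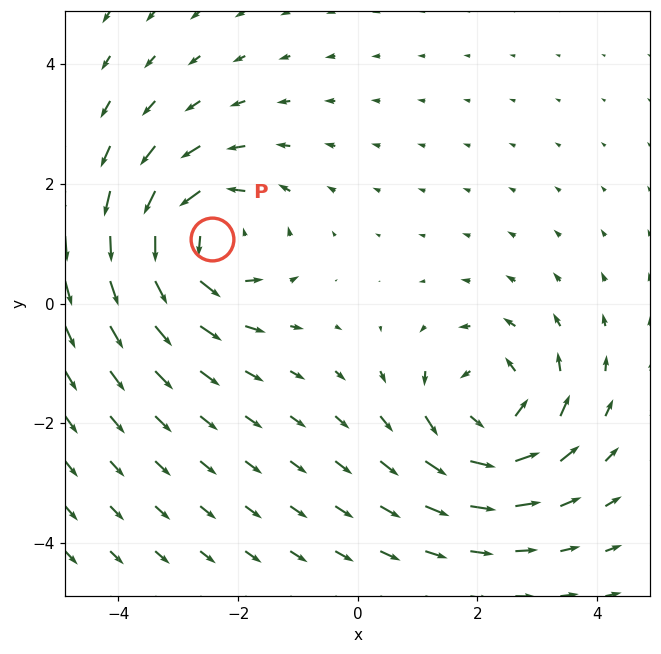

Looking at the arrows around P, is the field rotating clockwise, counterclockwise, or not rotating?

Near P at (-2.4, 1.1) the arrows circulate counterclockwise. The curl (z-component) there is about +3; positive curl means counterclockwise rotation.

counterclockwise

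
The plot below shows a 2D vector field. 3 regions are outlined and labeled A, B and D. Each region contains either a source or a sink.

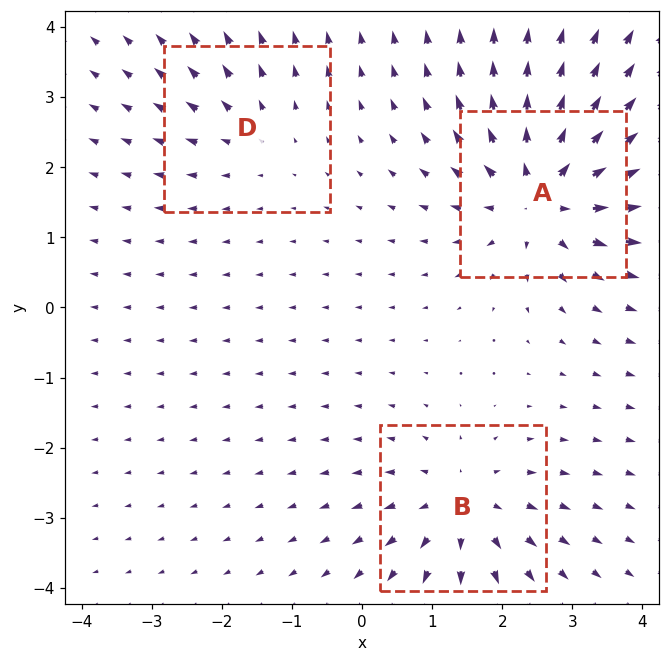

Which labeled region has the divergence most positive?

Divergence at each region's feature centre — A: about +6, B: about +4, D: about +2. Region A is most positive.

A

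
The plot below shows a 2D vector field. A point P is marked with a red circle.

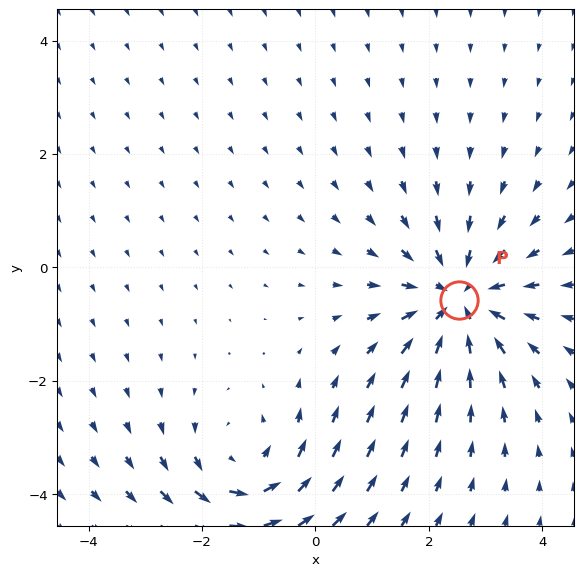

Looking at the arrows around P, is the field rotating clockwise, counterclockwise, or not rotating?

Near P at (2.5, -0.6) the arrows show no circulation. The curl there is ≈0.

not rotating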